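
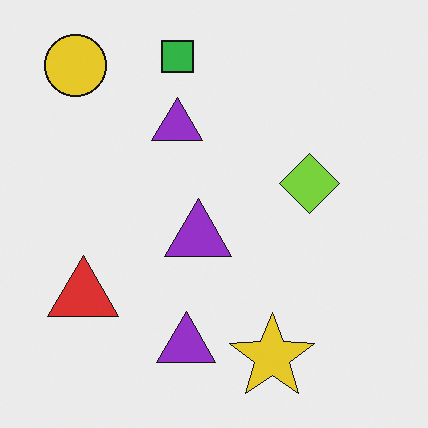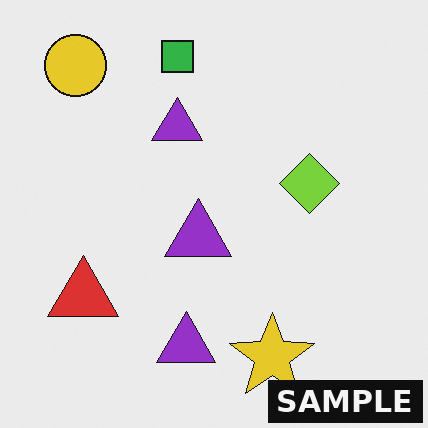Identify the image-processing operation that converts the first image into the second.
The transformation is: watermarked with the text "SAMPLE" in the lower-right corner.

A dark label reading "SAMPLE" appears in the lower-right corner.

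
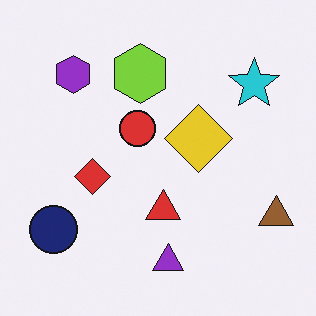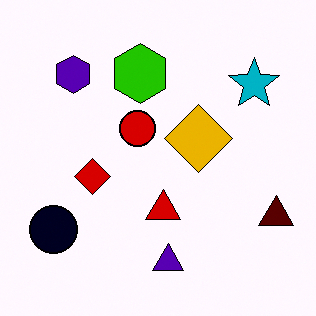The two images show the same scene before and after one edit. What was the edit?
The image was boosted in contrast.

Tones are pushed away from mid-grey across the whole image — a global contrast change.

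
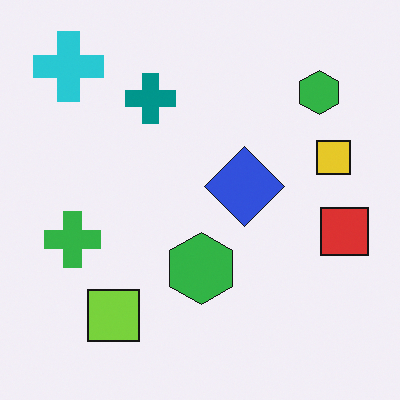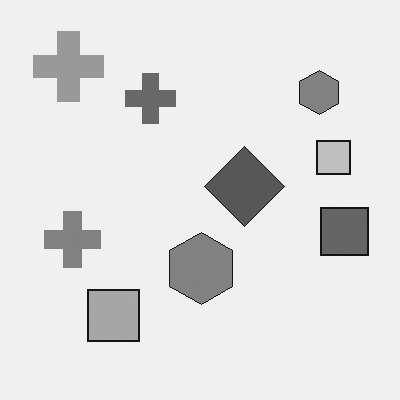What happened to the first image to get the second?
This is the original image converted to grayscale.

All color is removed — every shape is now a shade of grey.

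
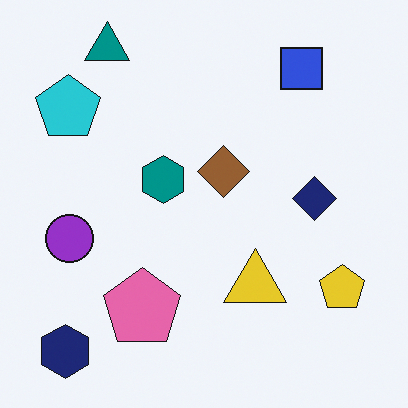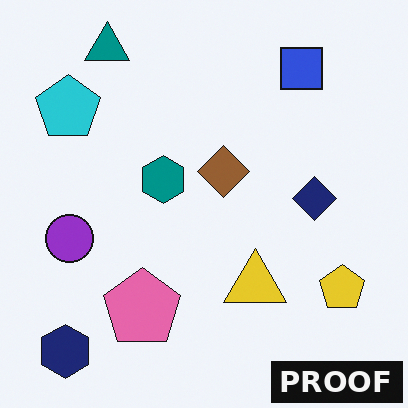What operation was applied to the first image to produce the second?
The second image is the first watermarked with the text "PROOF" in the lower-right corner.

A dark label reading "PROOF" appears in the lower-right corner.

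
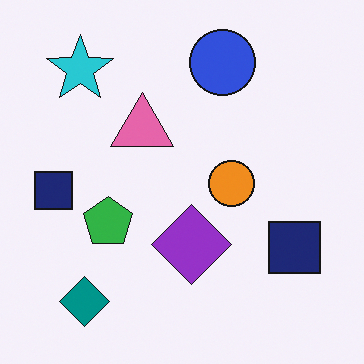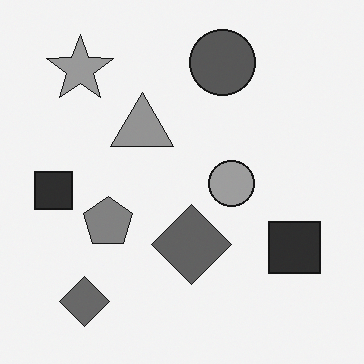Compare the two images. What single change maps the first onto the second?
The second image is the first converted to grayscale.

All color is removed — every shape is now a shade of grey.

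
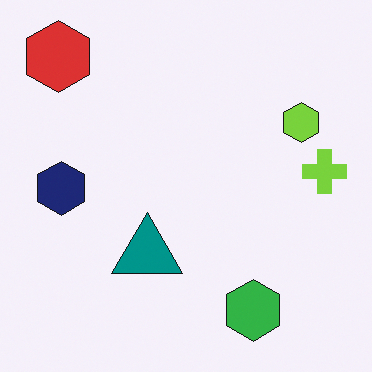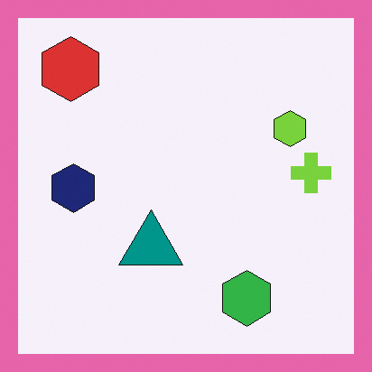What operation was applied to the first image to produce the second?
The second image is the first framed with a pink border.

A solid pink frame runs around the edge of the second image, with the content slightly shrunk inside it.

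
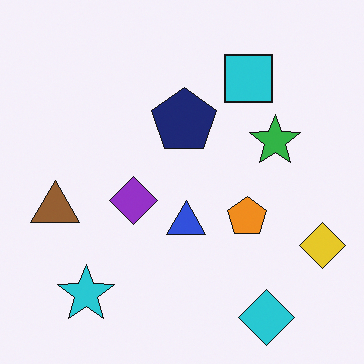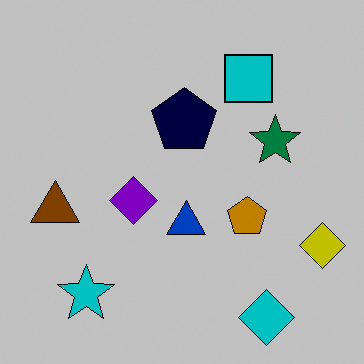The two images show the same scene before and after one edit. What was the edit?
This is the original image heavily posterized to just a handful of flat colors.

Each flat color has snapped to a coarser quantized level — most visibly, the near-white background has dropped to a flat grey.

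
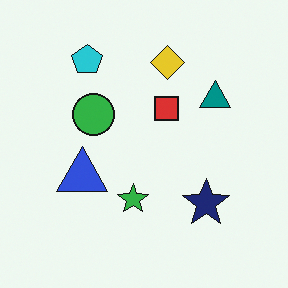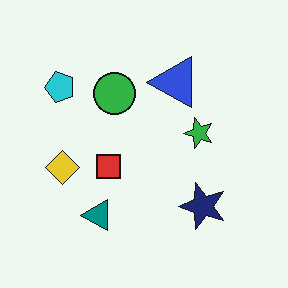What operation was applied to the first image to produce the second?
Transposed (reflected across the top-left ↔ bottom-right diagonal).

Shapes have swapped their row and column positions — what was in the top-right is now in the bottom-left — a diagonal reflection.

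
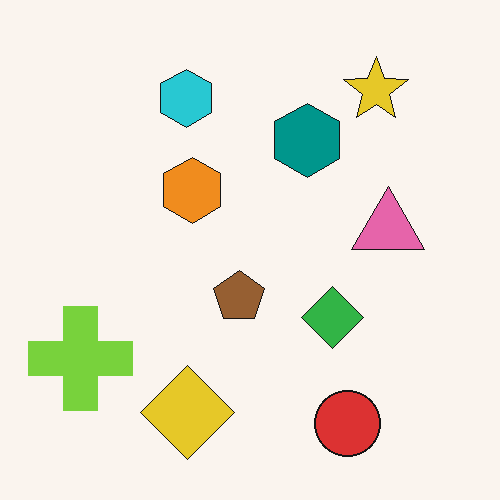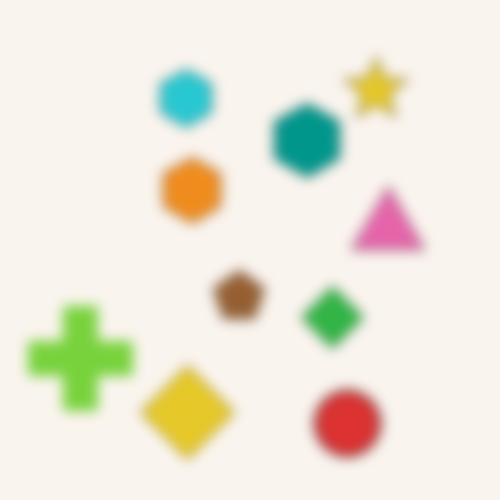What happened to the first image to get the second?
The transformation is: heavily blurred.

Shape edges and outlines are uniformly softened across the whole image.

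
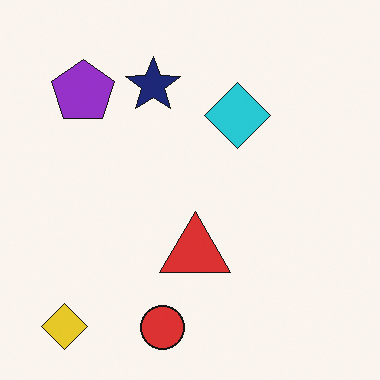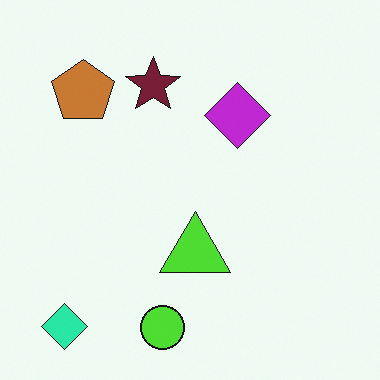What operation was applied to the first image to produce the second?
The second image is the first hue-shifted through roughly a third of the color wheel.

Every shape's color has rotated by the same amount around the hue wheel — a uniform hue shift.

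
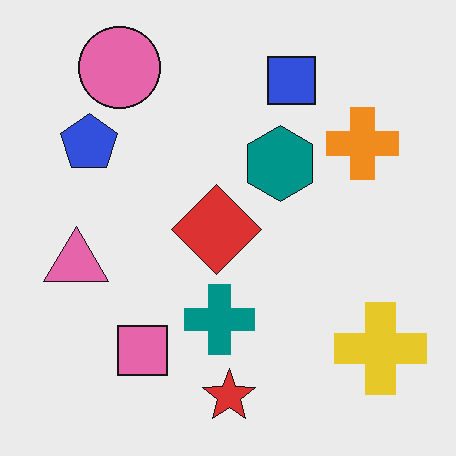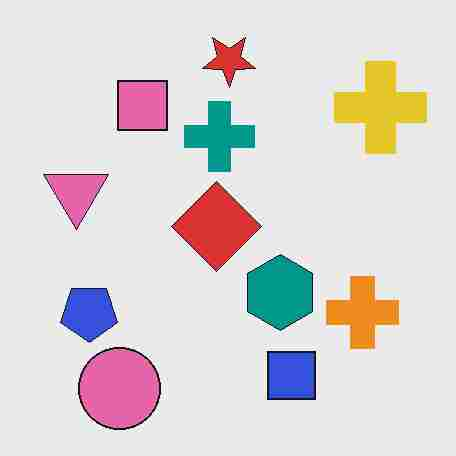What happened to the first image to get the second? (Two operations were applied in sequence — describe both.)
The image was flipped vertically (top ↔ bottom), then heavily JPEG-compressed with obvious blocking artifacts.

The red star is in the bottom of the first image and the top of the second — shapes on opposite sides of the horizontal midline have swapped in a mirror flip. Blocky 8×8 compression artifacts appear around shape edges and the flat background shows ringing — characteristic JPEG degradation.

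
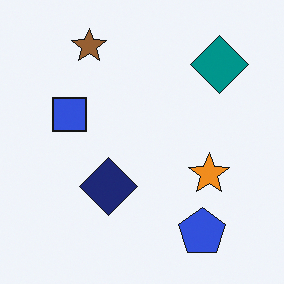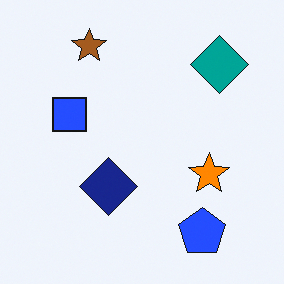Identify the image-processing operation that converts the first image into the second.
It was slightly oversaturated.

All colors are more vivid — a global saturation change.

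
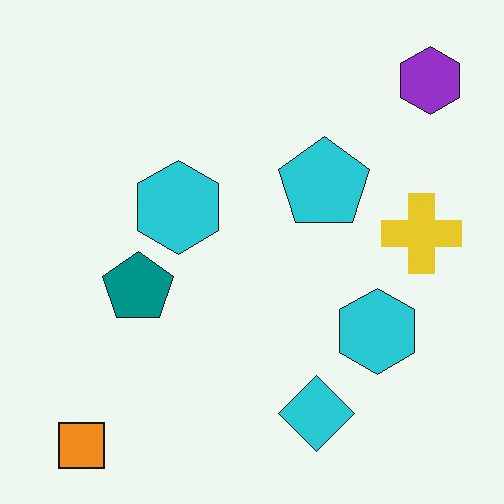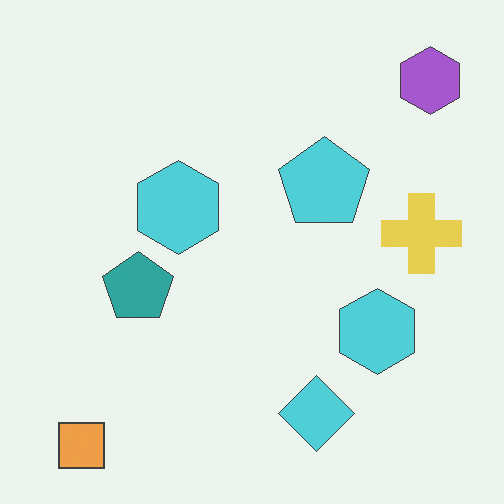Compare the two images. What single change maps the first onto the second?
This is the original image given slightly reduced contrast.

Tones are pushed toward mid-grey across the whole image — a global contrast change.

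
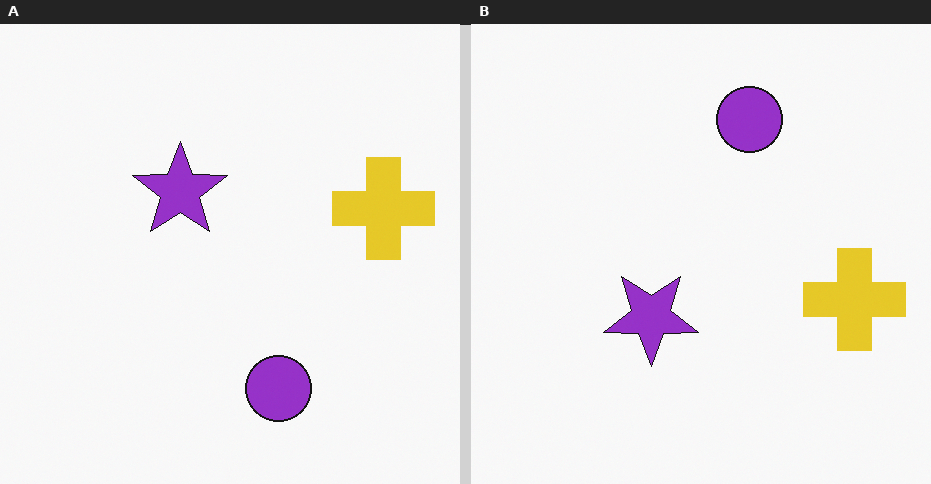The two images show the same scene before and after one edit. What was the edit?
Flipped vertically (top ↔ bottom).

The purple circle is in the bottom of the left (A) image and the top of the right (B) — shapes on opposite sides of the horizontal midline have swapped in a mirror flip.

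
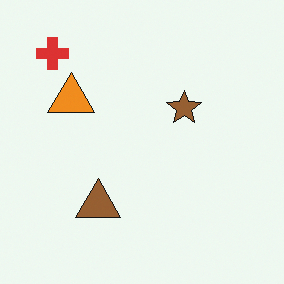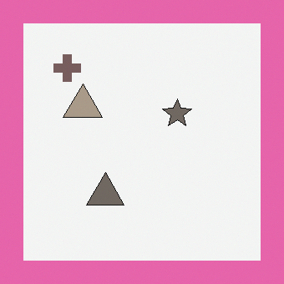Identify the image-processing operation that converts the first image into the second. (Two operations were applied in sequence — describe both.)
This is the original image made much more muted (saturation change), then framed with a pink border.

All colors are more muted and greyish — a global saturation change. A solid pink frame runs around the edge of the second image, with the content slightly shrunk inside it.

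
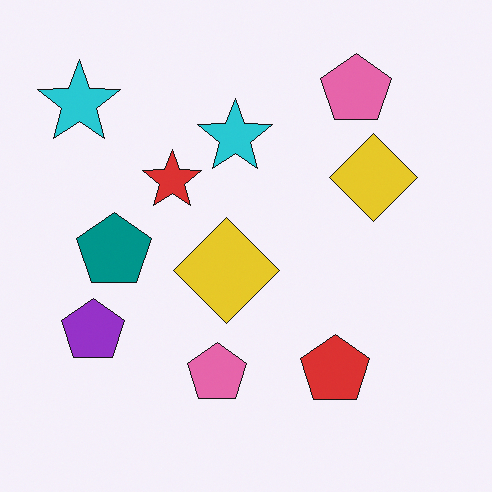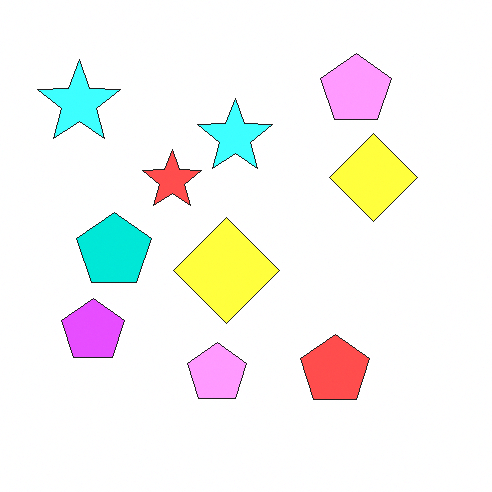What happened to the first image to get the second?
The transformation is: substantially brightened.

Every pixel — background and shapes alike — is uniformly brightened.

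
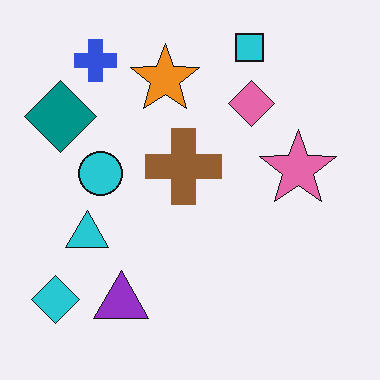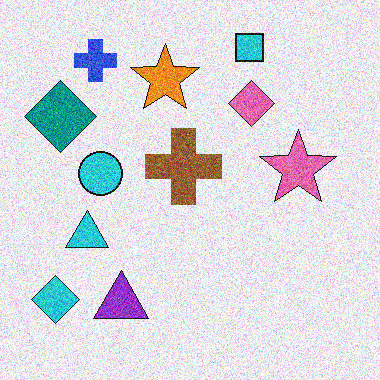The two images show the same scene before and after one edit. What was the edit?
The image was degraded with heavy additive noise.

Random speckle covers the whole image, including the flat background.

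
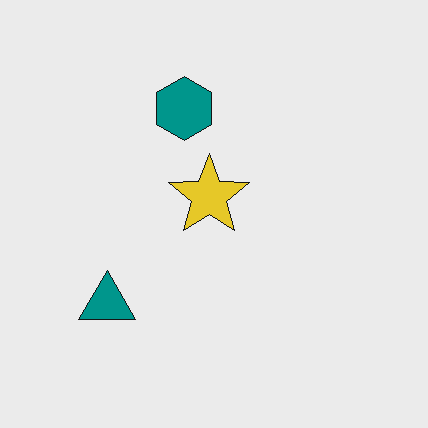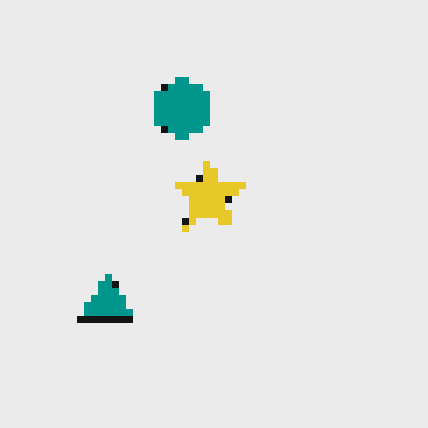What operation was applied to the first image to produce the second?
The transformation is: moderately pixelated.

Shapes are reduced to large square blocks; fine edges and outlines are lost — a downscale-then-upscale (mosaic) effect.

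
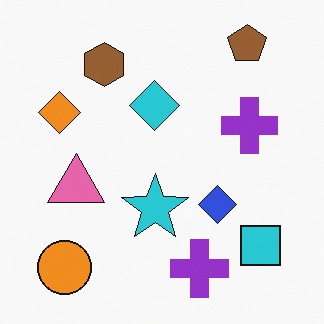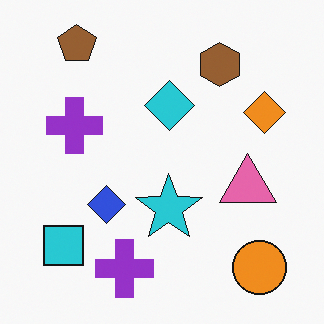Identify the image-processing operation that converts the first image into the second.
The transformation is: flipped horizontally (left ↔ right).

The orange diamond is in the left of the first image and the right of the second — shapes on opposite sides of the vertical midline have swapped in a mirror flip.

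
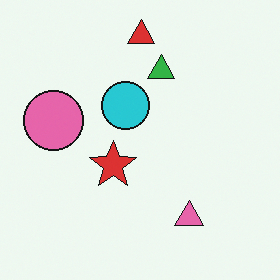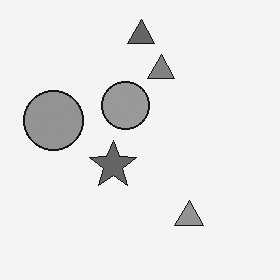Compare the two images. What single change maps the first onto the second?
The second image is the first converted to grayscale.

All color is removed — every shape is now a shade of grey.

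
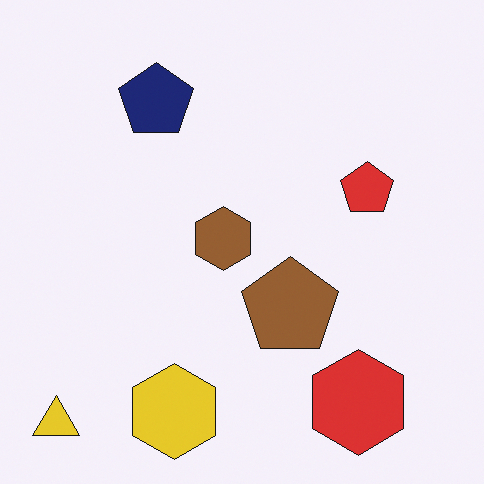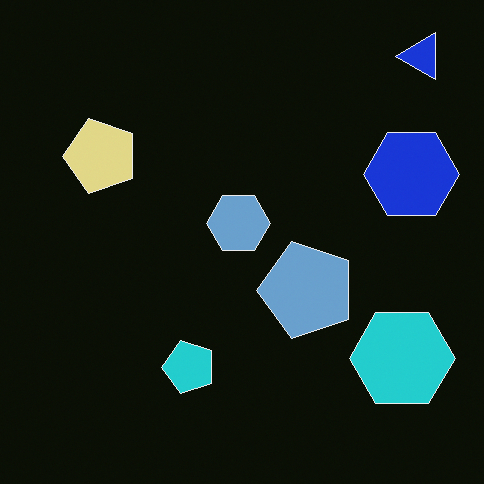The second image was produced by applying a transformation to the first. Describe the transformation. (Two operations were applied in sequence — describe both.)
The transformation is: transposed (reflected across the top-left ↔ bottom-right diagonal), then color-inverted (negative).

Shapes have swapped their row and column positions — what was in the top-right is now in the bottom-left — a diagonal reflection. The light background has become dark and every shape's color is its complement — a photographic negative.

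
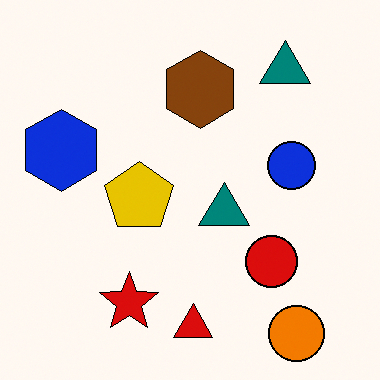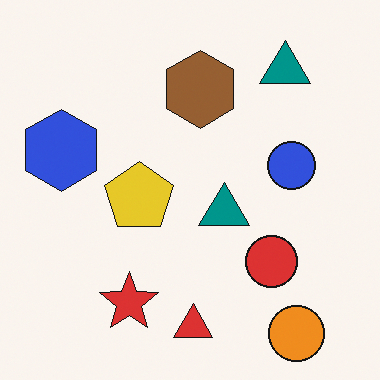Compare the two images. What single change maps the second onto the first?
The transformation is: given slightly increased contrast.

Tones are pushed away from mid-grey across the whole image — a global contrast change.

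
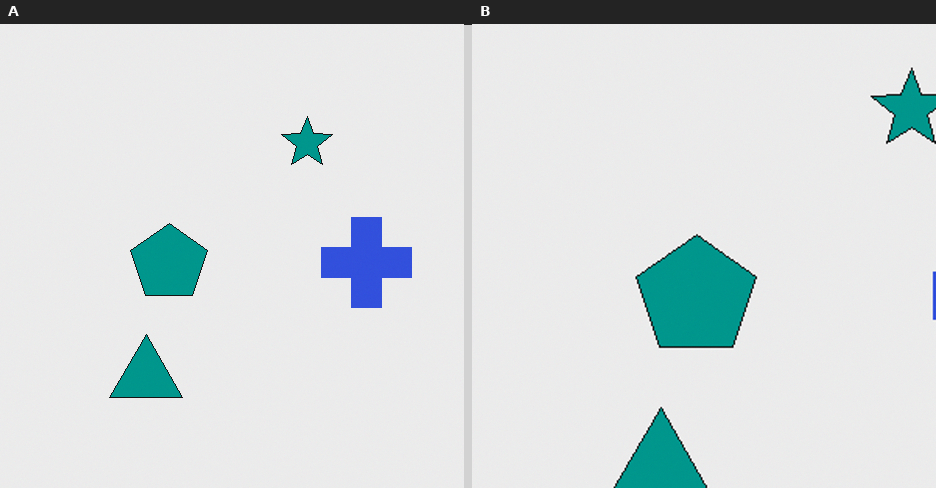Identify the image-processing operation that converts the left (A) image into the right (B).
It was cropped to a modestly smaller region and rescaled.

The visible shapes are larger and the field of view is narrower; shapes near the original edges may be partly or wholly outside the frame — a crop-and-rescale.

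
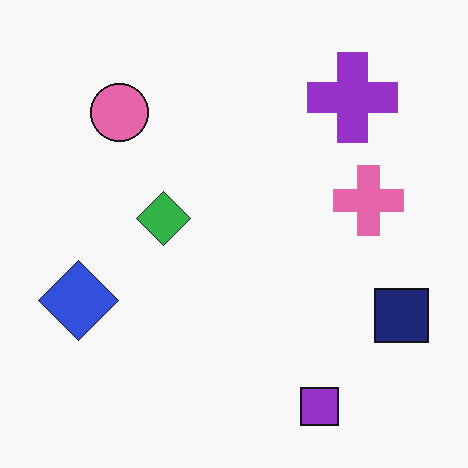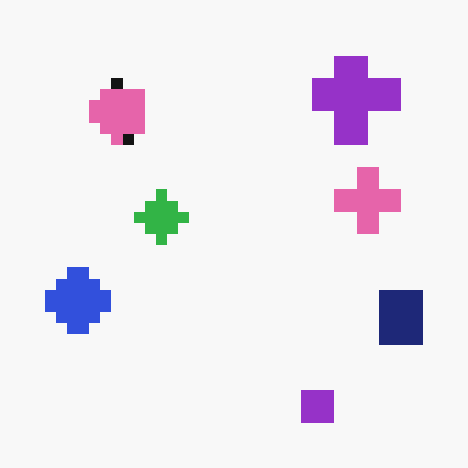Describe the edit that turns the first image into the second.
The second image is the first coarsely pixelated.

Shapes are reduced to large square blocks; fine edges and outlines are lost — a downscale-then-upscale (mosaic) effect.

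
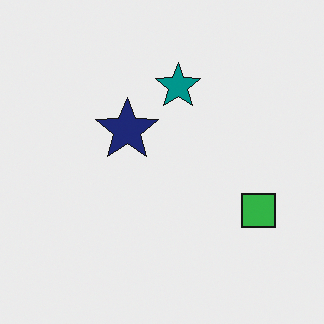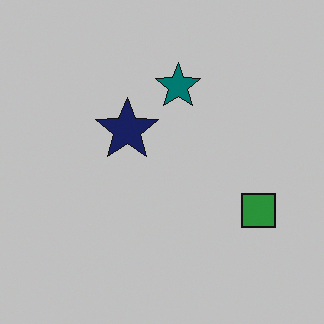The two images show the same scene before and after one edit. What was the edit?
Slightly darkened.

Every pixel — background and shapes alike — is uniformly darkened.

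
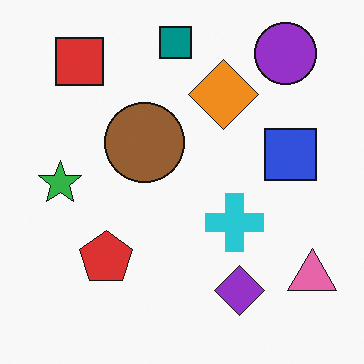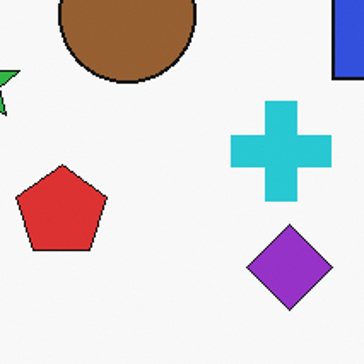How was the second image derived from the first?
The transformation is: cropped to a noticeably smaller region and rescaled.

The visible shapes are larger and the field of view is narrower; shapes near the original edges may be partly or wholly outside the frame — a crop-and-rescale.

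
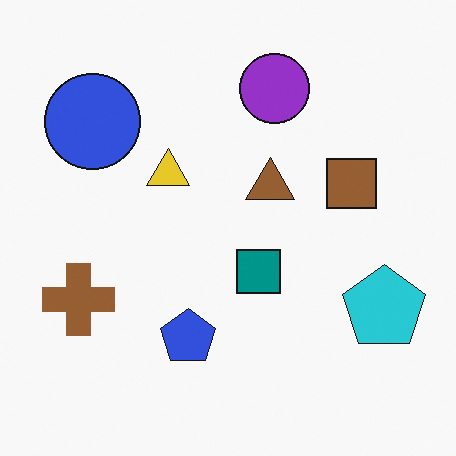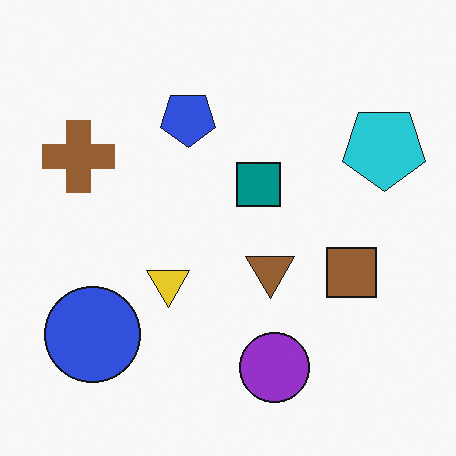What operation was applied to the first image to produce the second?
The transformation is: flipped vertically (top ↔ bottom).

The purple circle is in the top of the first image and the bottom of the second — shapes on opposite sides of the horizontal midline have swapped in a mirror flip.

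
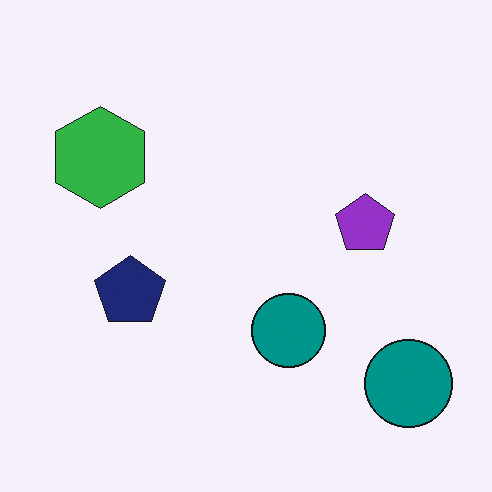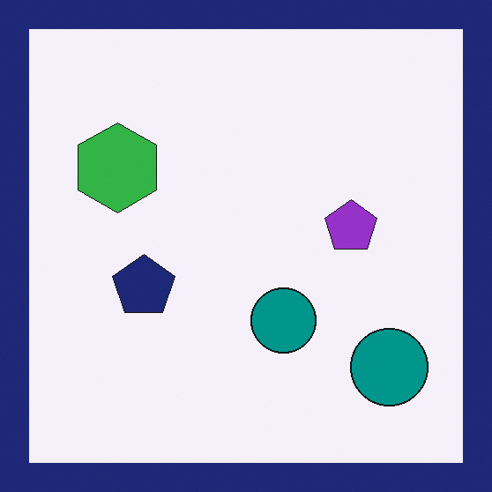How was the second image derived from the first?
Framed with a navy border.

A solid navy frame runs around the edge of the second image, with the content slightly shrunk inside it.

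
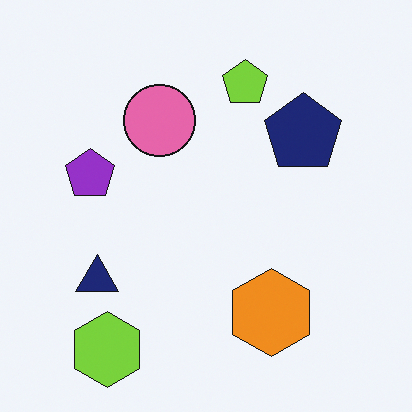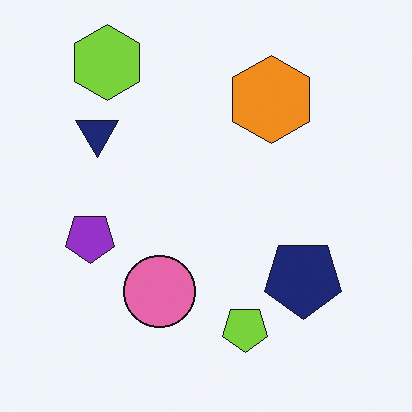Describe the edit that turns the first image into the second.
This is the original image flipped vertically (top ↔ bottom).

The lime hexagon is in the bottom-left of the first image and the top-left of the second — shapes on opposite sides of the horizontal midline have swapped in a mirror flip.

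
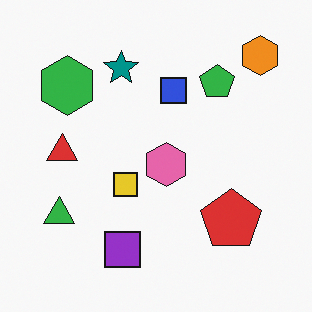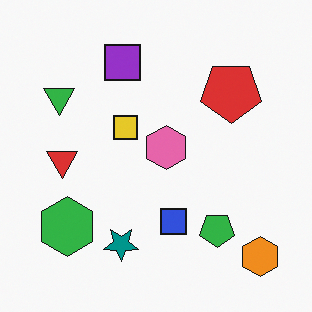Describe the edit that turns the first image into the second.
Flipped vertically (top ↔ bottom).

The orange hexagon is in the top-right of the first image and the bottom-right of the second — shapes on opposite sides of the horizontal midline have swapped in a mirror flip.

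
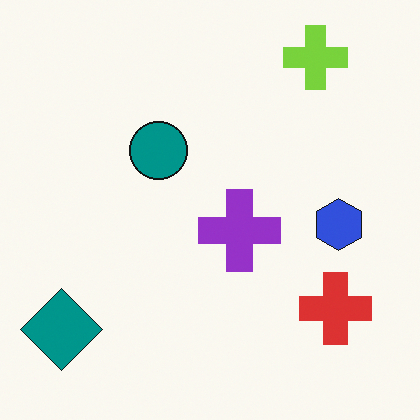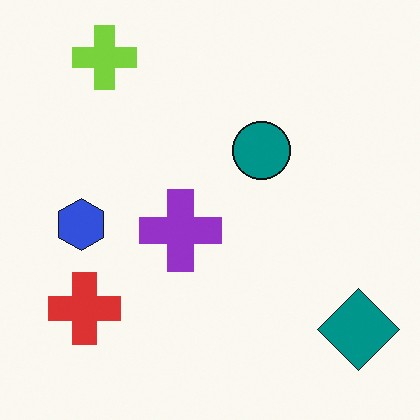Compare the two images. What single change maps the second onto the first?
It was flipped horizontally (left ↔ right).

The teal diamond is in the bottom-right of the second image and the bottom-left of the first — shapes on opposite sides of the vertical midline have swapped in a mirror flip.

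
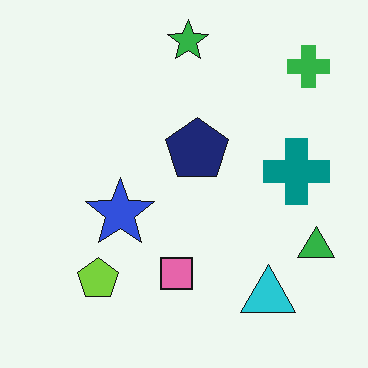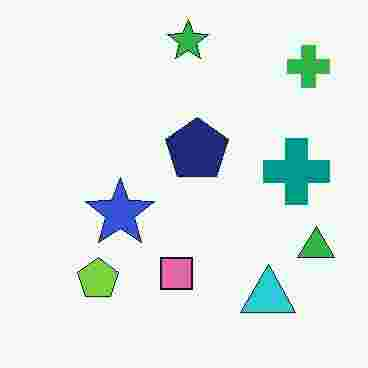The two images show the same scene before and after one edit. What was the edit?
It was degraded with heavy JPEG compression.

Blocky 8×8 compression artifacts appear around shape edges and the flat background shows ringing — characteristic JPEG degradation.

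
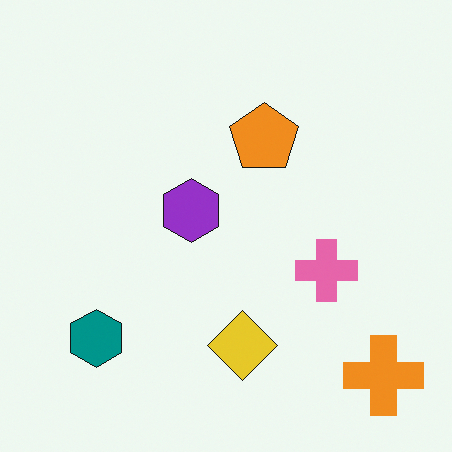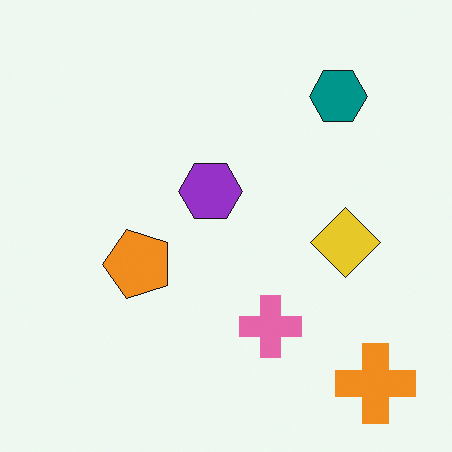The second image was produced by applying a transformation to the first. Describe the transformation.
This is the original image transposed (reflected across the top-left ↔ bottom-right diagonal).

Shapes have swapped their row and column positions — what was in the top-right is now in the bottom-left — a diagonal reflection.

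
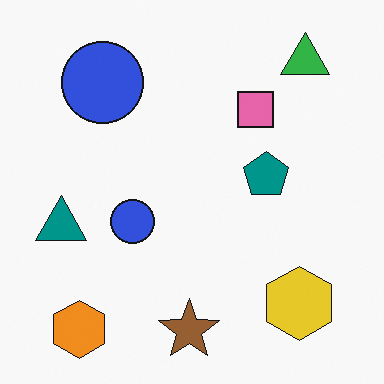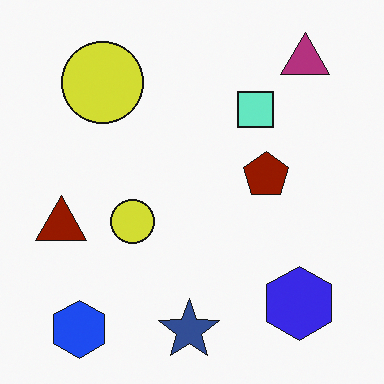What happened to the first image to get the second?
This is the original image hue-shifted through roughly half the color wheel.

Every shape's color has rotated by the same amount around the hue wheel — a uniform hue shift.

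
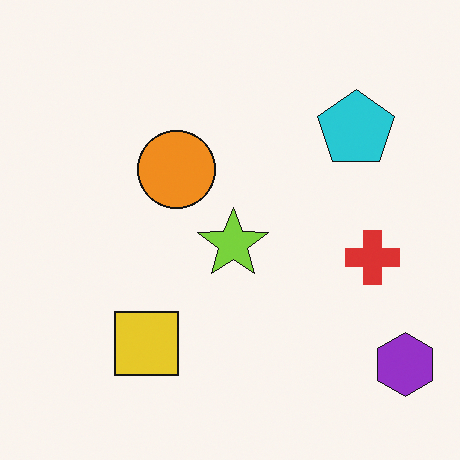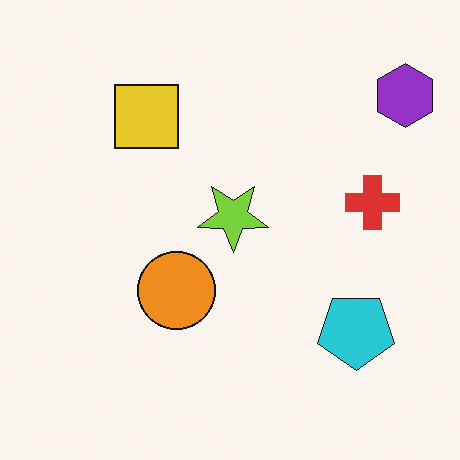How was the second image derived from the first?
Flipped vertically (top ↔ bottom).

The purple hexagon is in the bottom-right of the first image and the top-right of the second — shapes on opposite sides of the horizontal midline have swapped in a mirror flip.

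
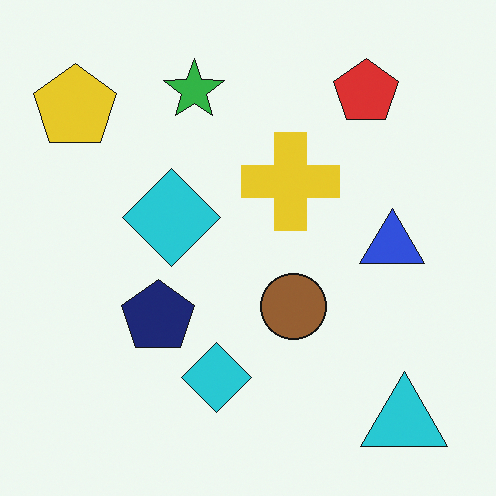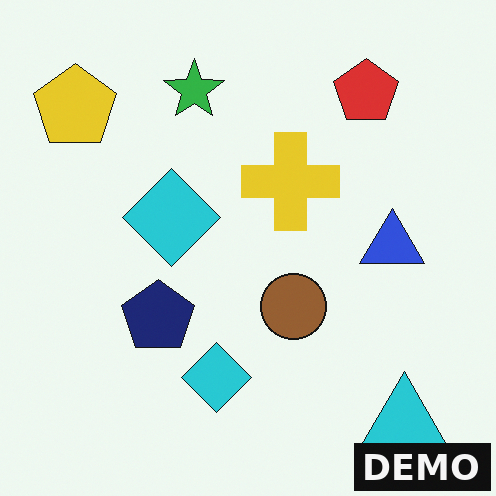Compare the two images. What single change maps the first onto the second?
Watermarked with the text "DEMO" in the lower-right corner.

A dark label reading "DEMO" appears in the lower-right corner.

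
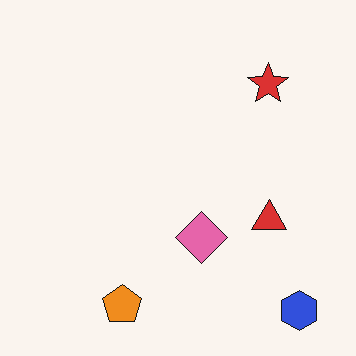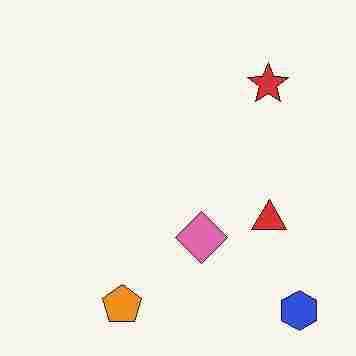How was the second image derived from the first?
The transformation is: heavily JPEG-compressed with obvious blocking artifacts.

Blocky 8×8 compression artifacts appear around shape edges and the flat background shows ringing — characteristic JPEG degradation.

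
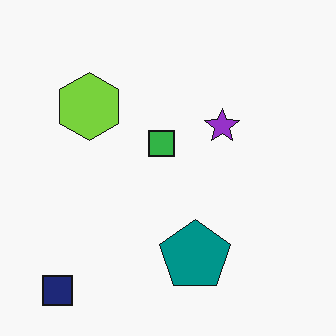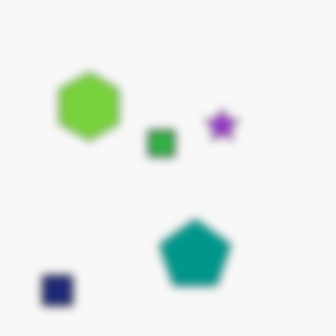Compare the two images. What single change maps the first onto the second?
It was moderately blurred.

Shape edges and outlines are uniformly softened across the whole image.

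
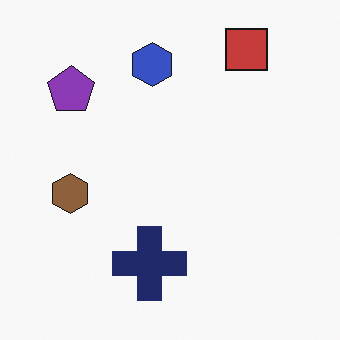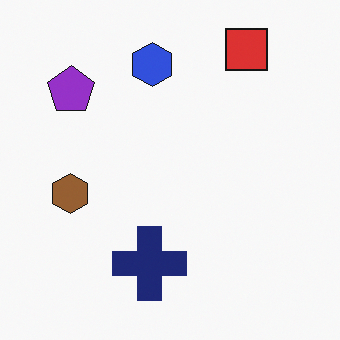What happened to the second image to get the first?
This is the original image slightly desaturated.

All colors are more muted and greyish — a global saturation change.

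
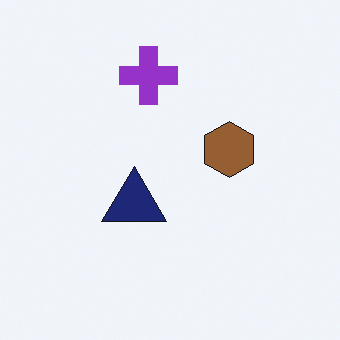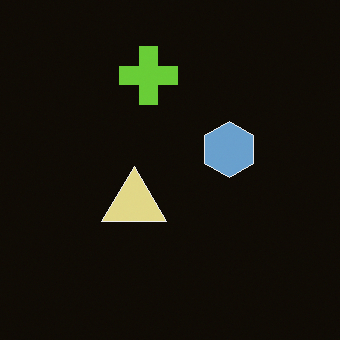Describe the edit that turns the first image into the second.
The image was color-inverted (negative).

The light background has become dark and every shape's color is its complement — a photographic negative.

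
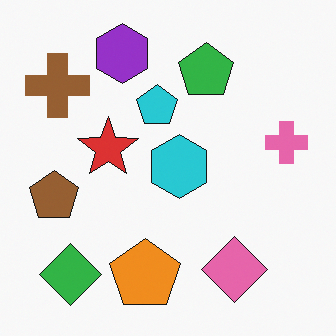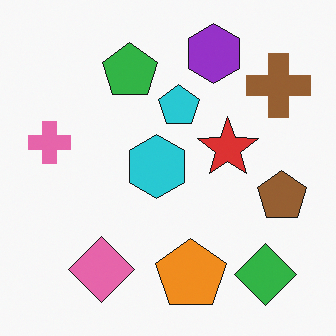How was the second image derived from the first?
The second image is the first flipped horizontally (left ↔ right).

The pink cross is in the right of the first image and the left of the second — shapes on opposite sides of the vertical midline have swapped in a mirror flip.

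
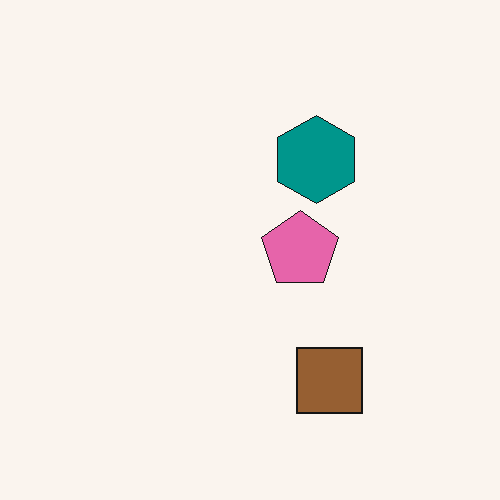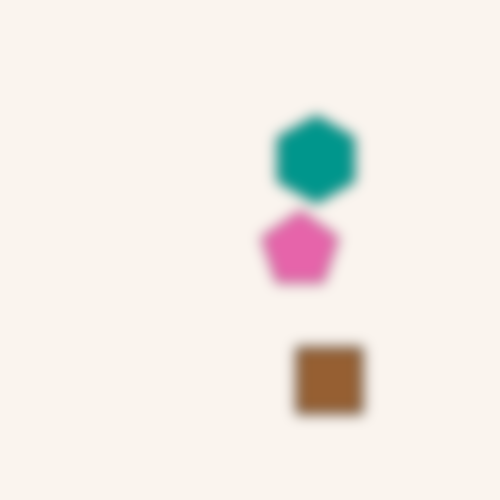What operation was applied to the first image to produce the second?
The transformation is: heavily blurred.

Shape edges and outlines are uniformly softened across the whole image.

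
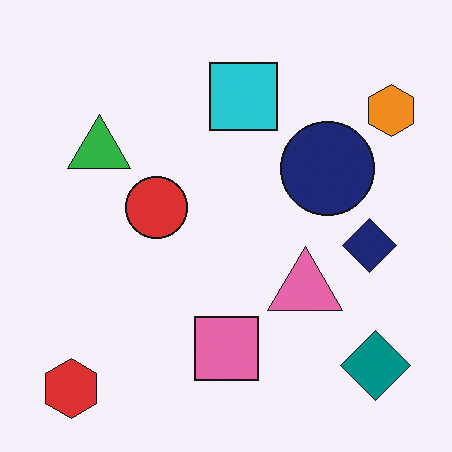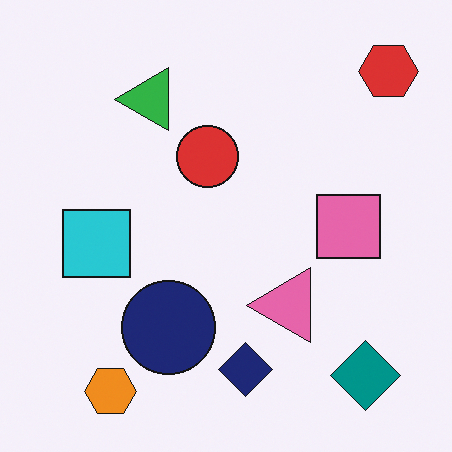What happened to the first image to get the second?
It was transposed (reflected across the top-left ↔ bottom-right diagonal).

Shapes have swapped their row and column positions — what was in the top-right is now in the bottom-left — a diagonal reflection.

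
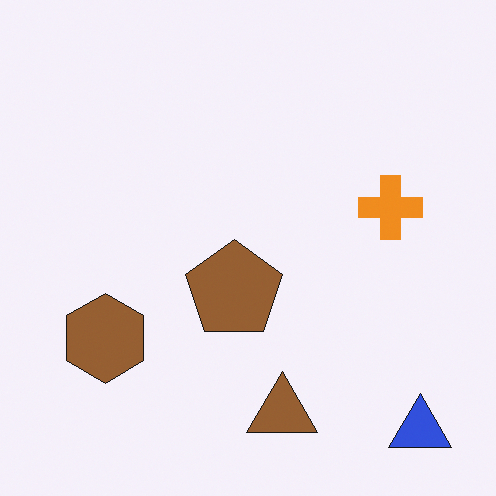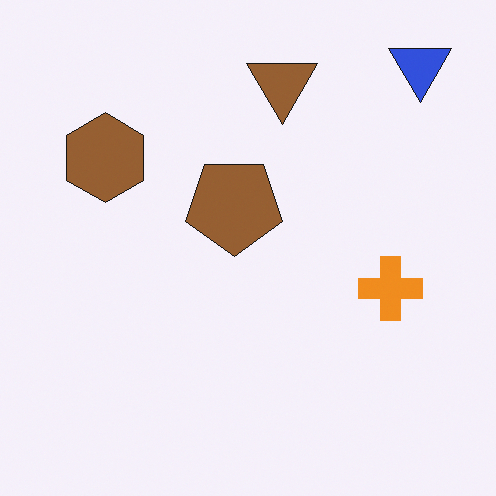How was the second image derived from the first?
The second image is the first flipped vertically (top ↔ bottom).

The blue triangle is in the bottom-right of the first image and the top-right of the second — shapes on opposite sides of the horizontal midline have swapped in a mirror flip.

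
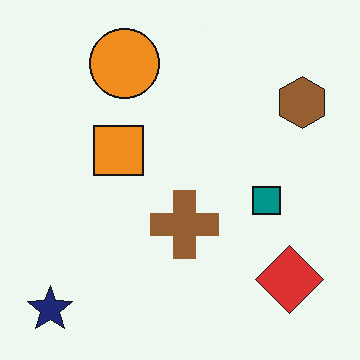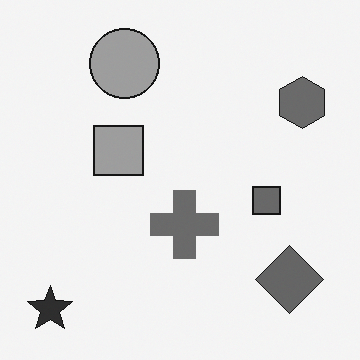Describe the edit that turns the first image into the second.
This is the original image converted to grayscale.

All color is removed — every shape is now a shade of grey.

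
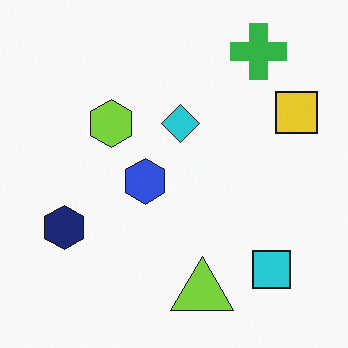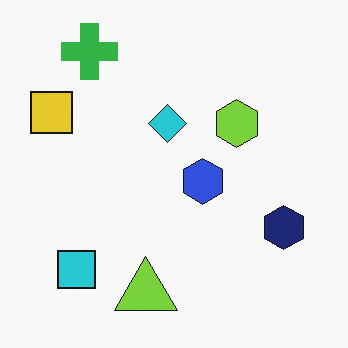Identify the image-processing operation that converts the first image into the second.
The image was flipped horizontally (left ↔ right).

The yellow square is in the top-right of the first image and the top-left of the second — shapes on opposite sides of the vertical midline have swapped in a mirror flip.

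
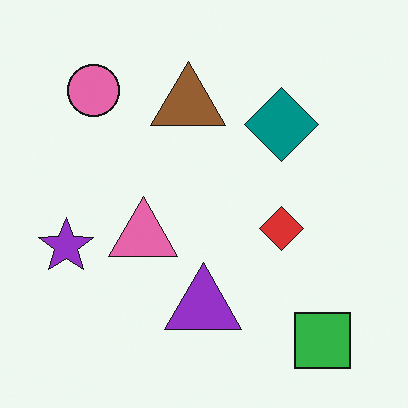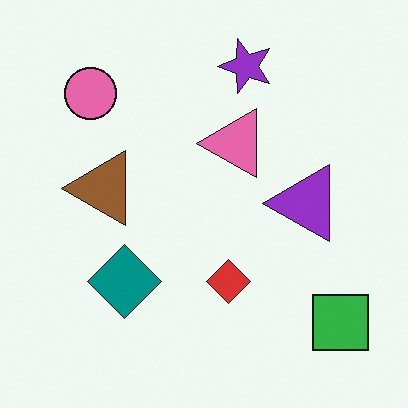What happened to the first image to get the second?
The second image is the first transposed (reflected across the top-left ↔ bottom-right diagonal).

Shapes have swapped their row and column positions — what was in the top-right is now in the bottom-left — a diagonal reflection.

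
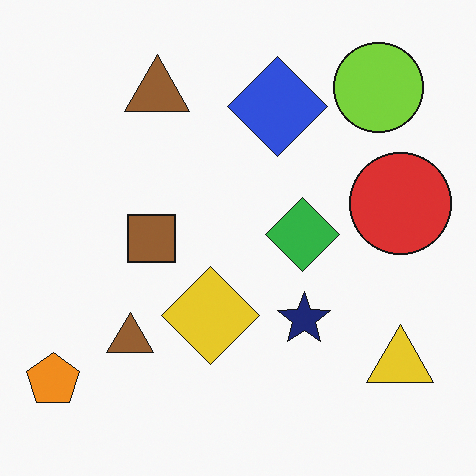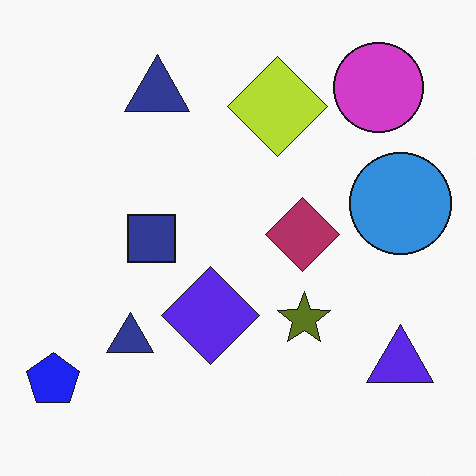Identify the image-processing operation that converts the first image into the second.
Hue-shifted through roughly half the color wheel.

Every shape's color has rotated by the same amount around the hue wheel — a uniform hue shift.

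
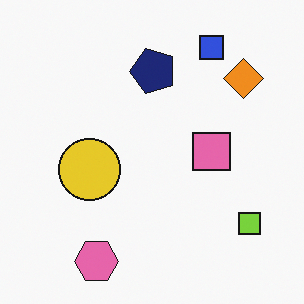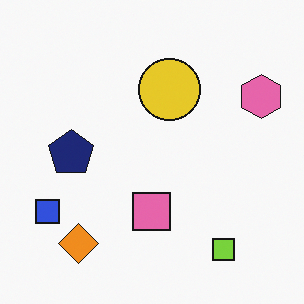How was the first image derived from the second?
The first image is the second transposed (reflected across the top-left ↔ bottom-right diagonal).

Shapes have swapped their row and column positions — what was in the top-right is now in the bottom-left — a diagonal reflection.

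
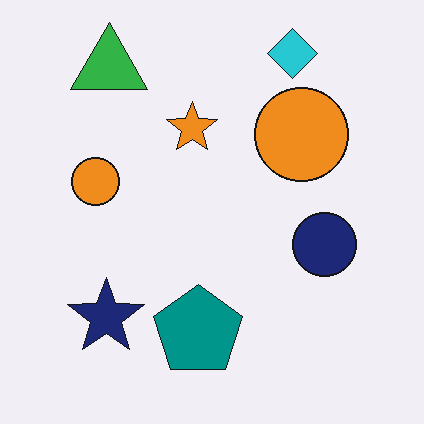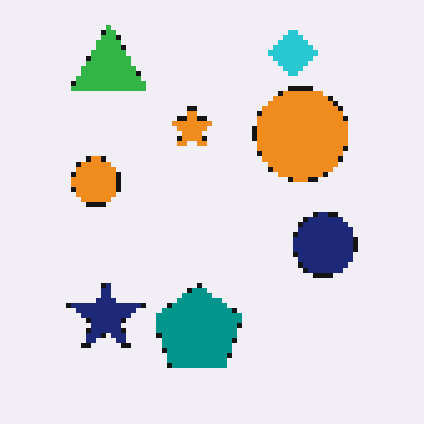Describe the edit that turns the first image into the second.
The transformation is: mildly pixelated.

Shapes are reduced to large square blocks; fine edges and outlines are lost — a downscale-then-upscale (mosaic) effect.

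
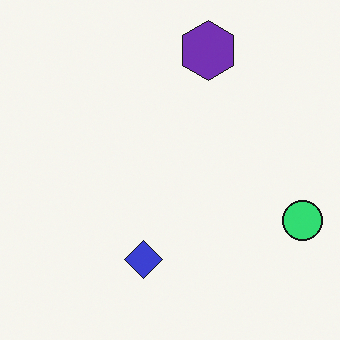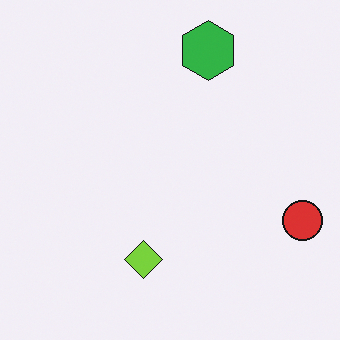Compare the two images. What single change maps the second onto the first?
The image was hue-shifted noticeably.

Every shape's color has rotated by the same amount around the hue wheel — a uniform hue shift.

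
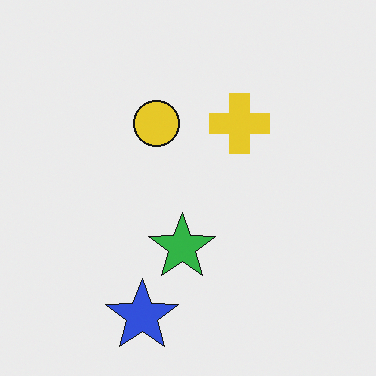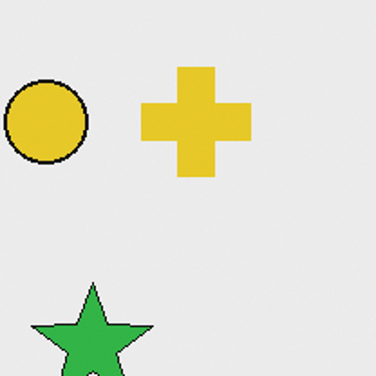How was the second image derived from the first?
The image was cropped to a noticeably smaller region and rescaled.

The visible shapes are larger and the field of view is narrower; shapes near the original edges may be partly or wholly outside the frame — a crop-and-rescale.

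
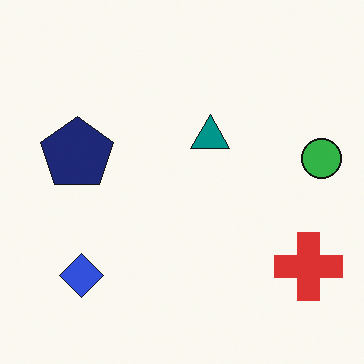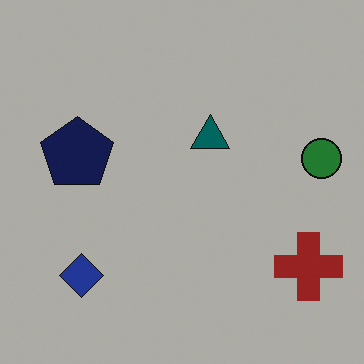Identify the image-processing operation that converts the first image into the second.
The image was noticeably darkened.

Every pixel — background and shapes alike — is uniformly darkened.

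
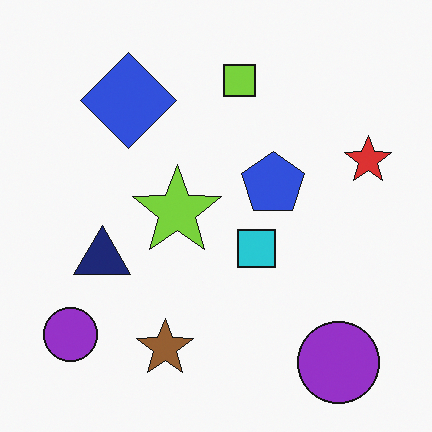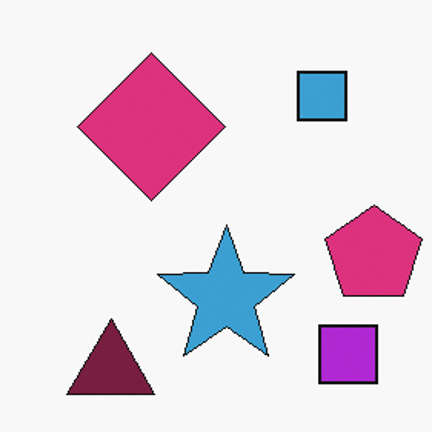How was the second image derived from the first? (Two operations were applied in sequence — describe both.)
This is the original image cropped to a modestly smaller region and rescaled, then hue-shifted through roughly a third of the color wheel.

The visible shapes are larger and the field of view is narrower; shapes near the original edges may be partly or wholly outside the frame — a crop-and-rescale. Every shape's color has rotated by the same amount around the hue wheel — a uniform hue shift.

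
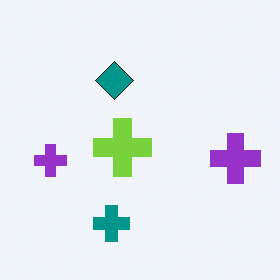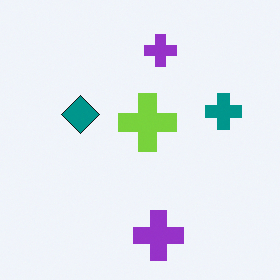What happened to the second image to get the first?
The first image is the second transposed (reflected across the top-left ↔ bottom-right diagonal).

Shapes have swapped their row and column positions — what was in the top-right is now in the bottom-left — a diagonal reflection.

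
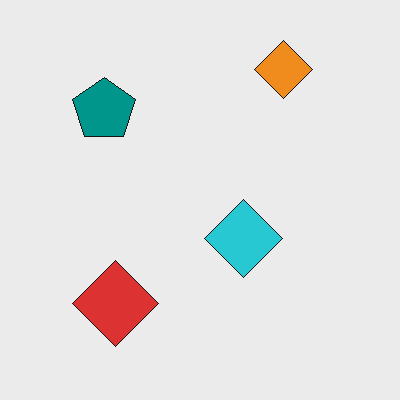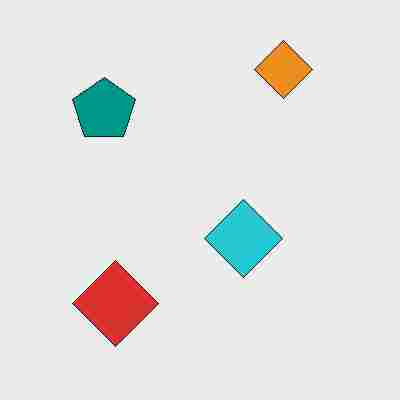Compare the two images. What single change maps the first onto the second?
It was degraded with heavy JPEG compression.

Blocky 8×8 compression artifacts appear around shape edges and the flat background shows ringing — characteristic JPEG degradation.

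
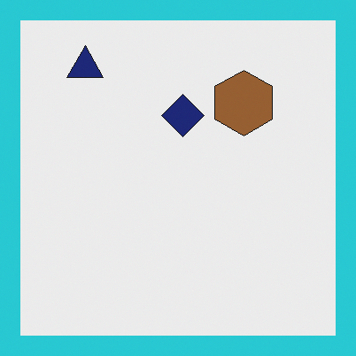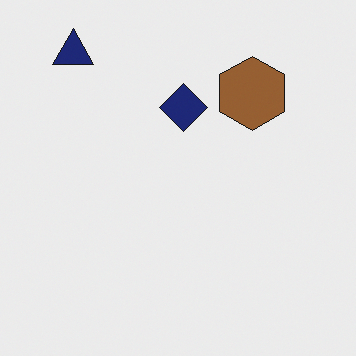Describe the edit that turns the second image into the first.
This is the original image framed with a cyan border.

A solid cyan frame runs around the edge of the first image, with the content slightly shrunk inside it.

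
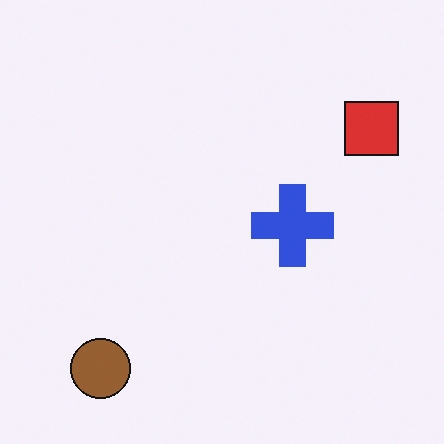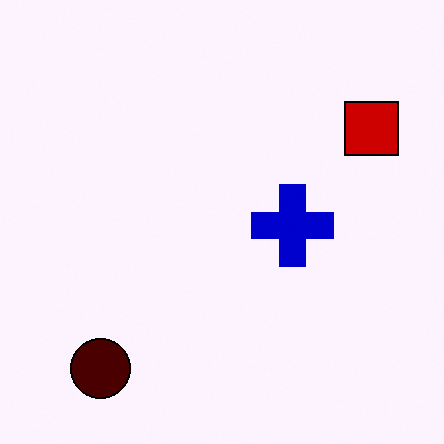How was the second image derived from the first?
It was given much higher contrast.

Tones are pushed away from mid-grey across the whole image — a global contrast change.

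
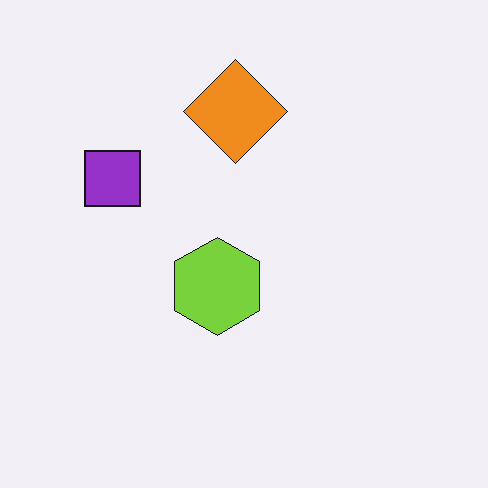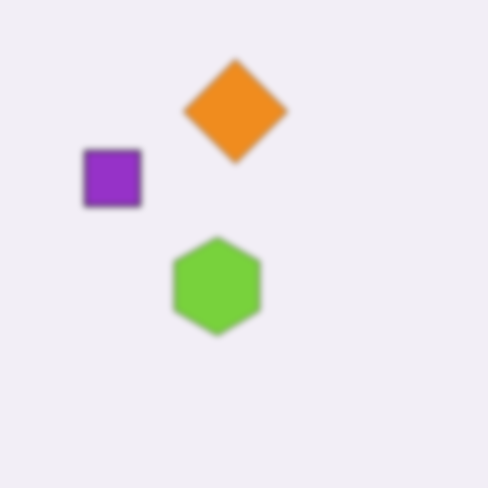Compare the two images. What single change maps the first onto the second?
This is the original image moderately blurred.

Shape edges and outlines are uniformly softened across the whole image.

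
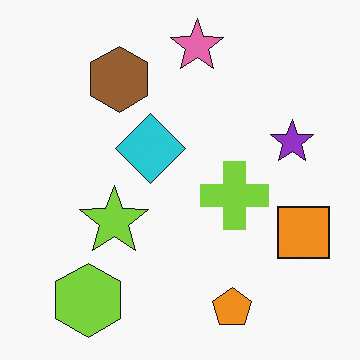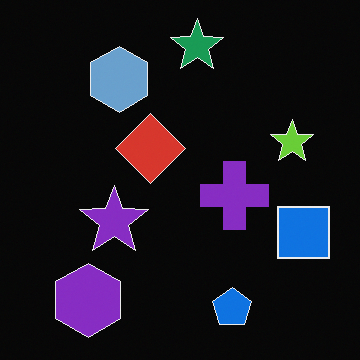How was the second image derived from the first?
The transformation is: color-inverted (negative).

The light background has become dark and every shape's color is its complement — a photographic negative.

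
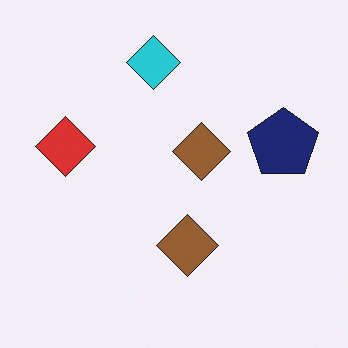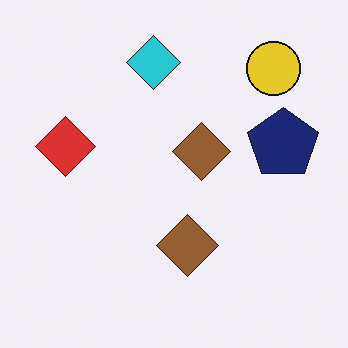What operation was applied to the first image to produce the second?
The transformation is: overlaid with an additional yellow circle.

A yellow circle appears in the second image that is absent from the first.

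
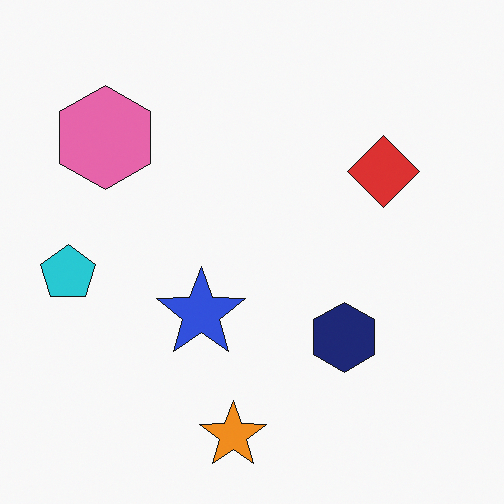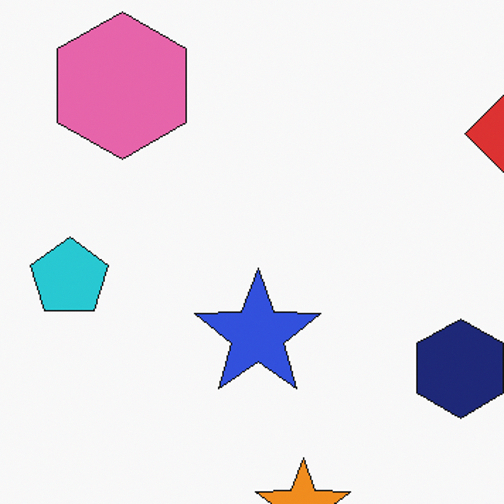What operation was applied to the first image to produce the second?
The image was cropped to a modestly smaller region and rescaled.

The visible shapes are larger and the field of view is narrower; shapes near the original edges may be partly or wholly outside the frame — a crop-and-rescale.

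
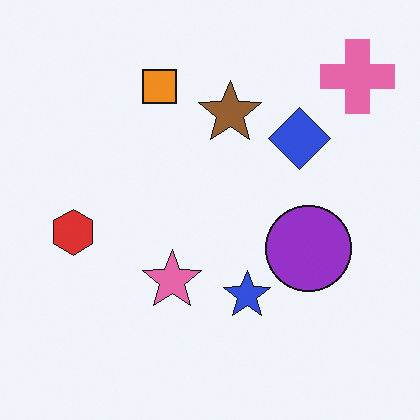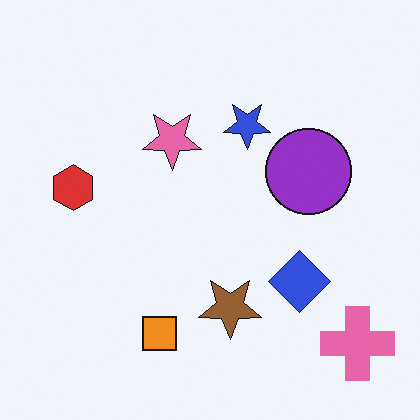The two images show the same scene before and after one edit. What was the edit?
It was flipped vertically (top ↔ bottom).

The pink cross is in the top-right of the first image and the bottom-right of the second — shapes on opposite sides of the horizontal midline have swapped in a mirror flip.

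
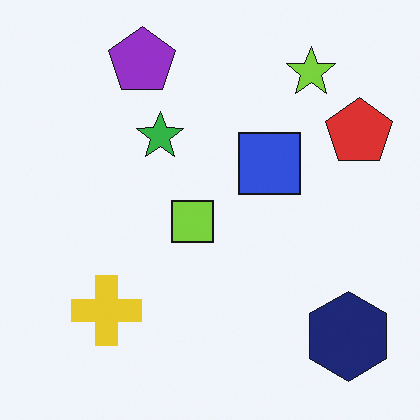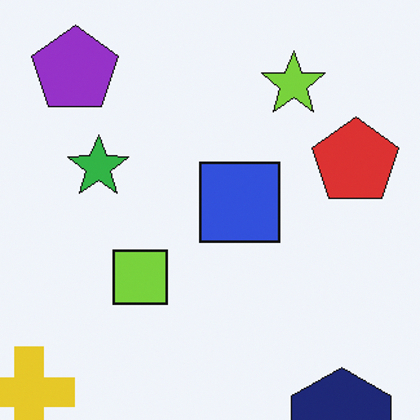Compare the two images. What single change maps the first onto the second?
The second image is the first cropped to a modestly smaller region and rescaled.

The visible shapes are larger and the field of view is narrower; shapes near the original edges may be partly or wholly outside the frame — a crop-and-rescale.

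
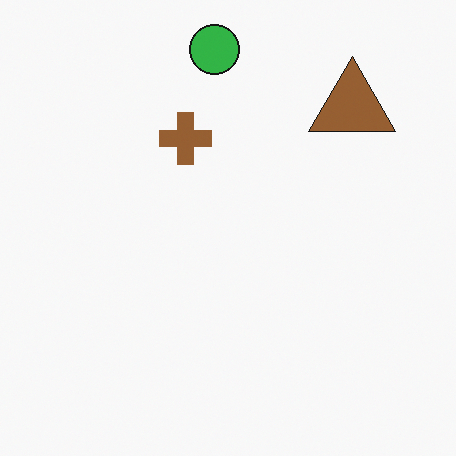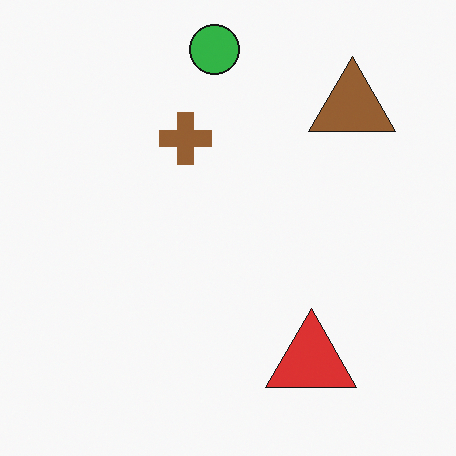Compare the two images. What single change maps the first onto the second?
The image was overlaid with an additional red triangle.

A red triangle appears in the second image that is absent from the first.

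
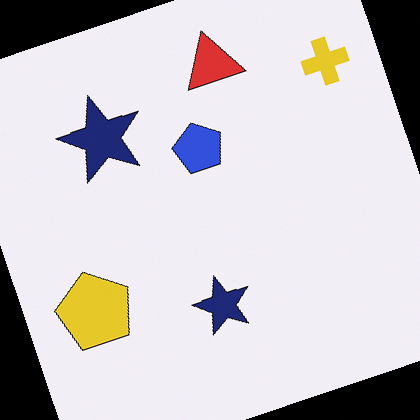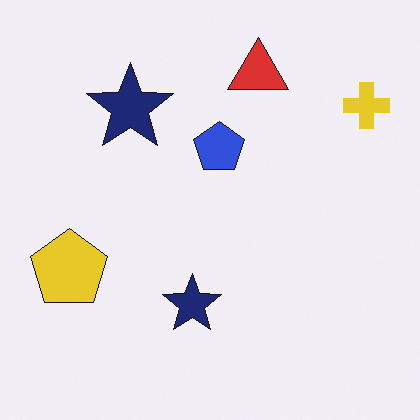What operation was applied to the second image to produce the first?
The image was rotated counter-clockwise by a moderate amount.

Every shape is tilted by the same angle and the image corners show triangular fill wedges — a whole-image rotation by a non-right angle.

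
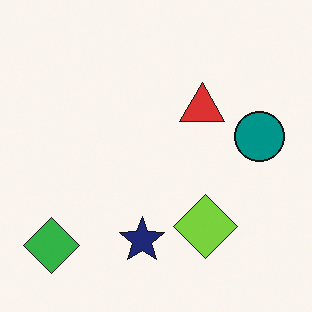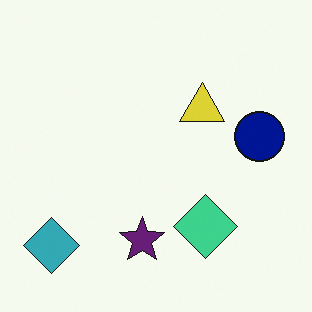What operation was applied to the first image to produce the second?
The transformation is: hue-shifted slightly.

Every shape's color has rotated by the same amount around the hue wheel — a uniform hue shift.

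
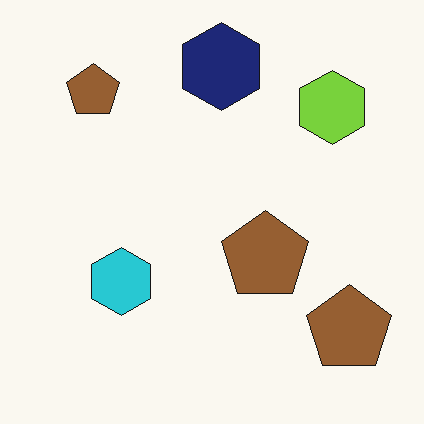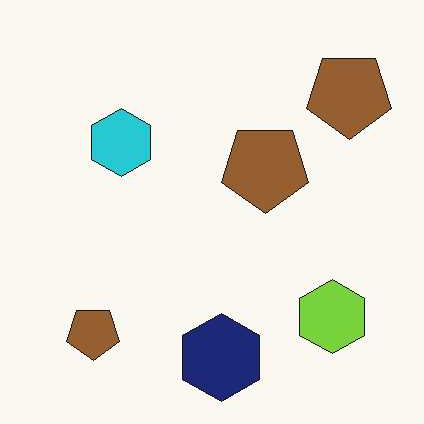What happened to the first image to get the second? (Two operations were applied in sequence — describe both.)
It was given moderate JPEG compression, then flipped vertically (top ↔ bottom).

Blocky 8×8 compression artifacts appear around shape edges and the flat background shows ringing — characteristic JPEG degradation. The navy hexagon is in the top of the first image and the bottom of the second — shapes on opposite sides of the horizontal midline have swapped in a mirror flip.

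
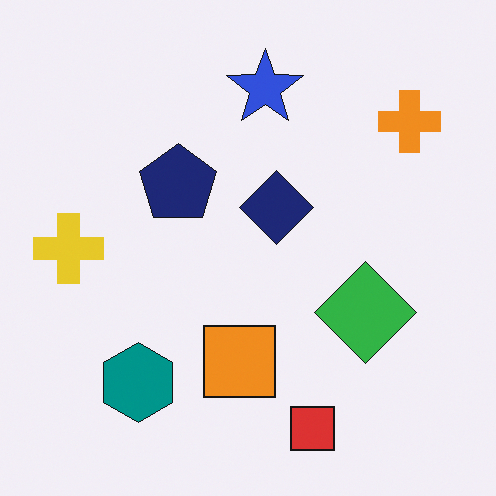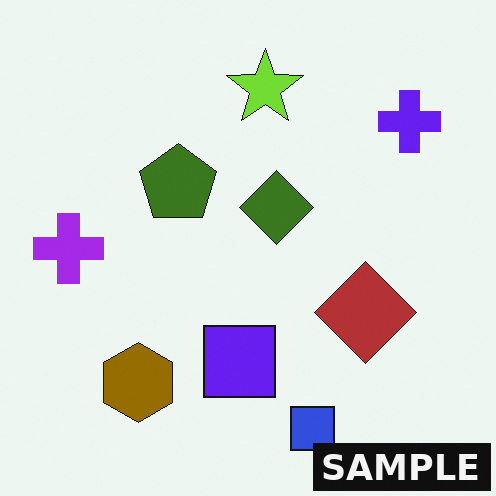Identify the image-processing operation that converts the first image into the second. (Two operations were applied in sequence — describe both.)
The second image is the first hue-shifted through roughly half the color wheel, then watermarked with the text "SAMPLE" in the lower-right corner.

Every shape's color has rotated by the same amount around the hue wheel — a uniform hue shift. A dark label reading "SAMPLE" appears in the lower-right corner.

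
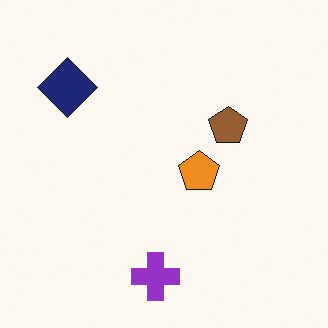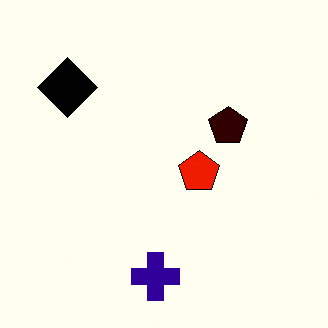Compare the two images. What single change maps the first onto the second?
It was given much higher contrast.

Tones are pushed away from mid-grey across the whole image — a global contrast change.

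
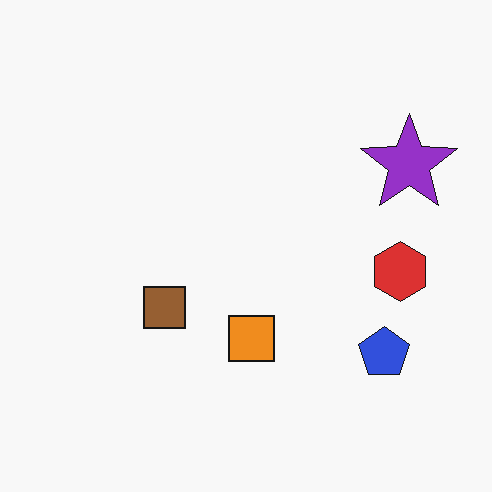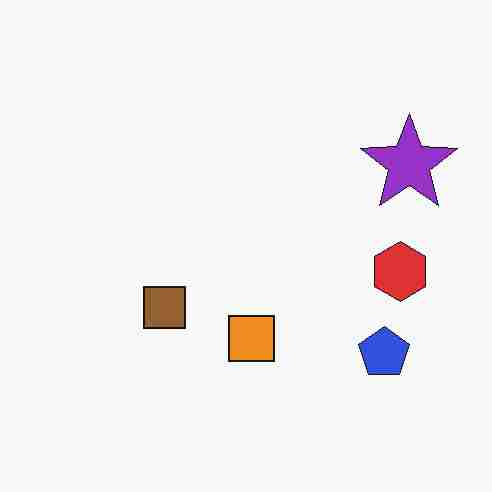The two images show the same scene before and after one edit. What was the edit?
The second image is the first heavily JPEG-compressed with obvious blocking artifacts.

Blocky 8×8 compression artifacts appear around shape edges and the flat background shows ringing — characteristic JPEG degradation.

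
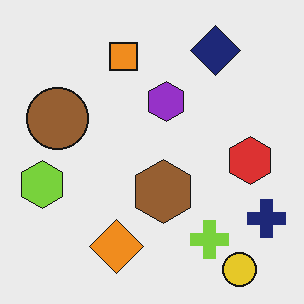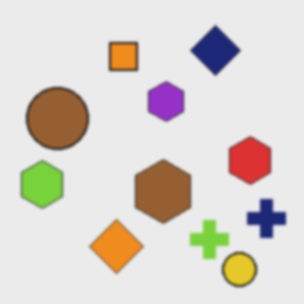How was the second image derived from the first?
It was given a subtle gaussian blur.

Shape edges and outlines are uniformly softened across the whole image.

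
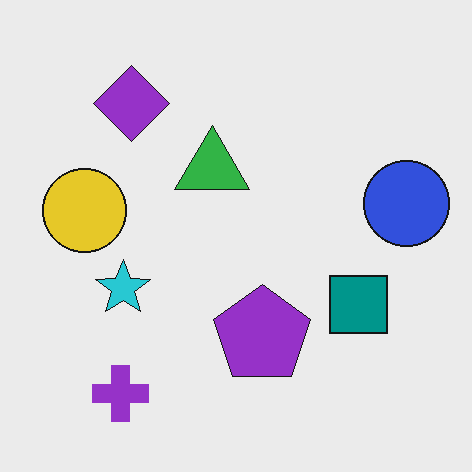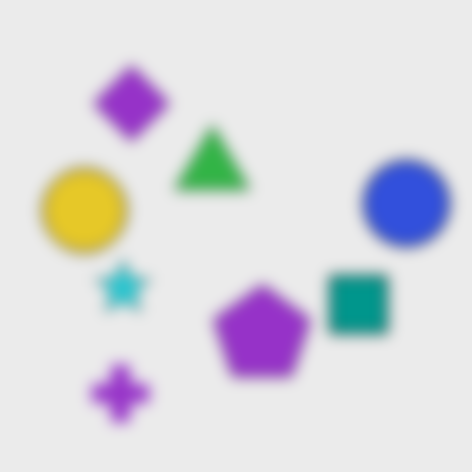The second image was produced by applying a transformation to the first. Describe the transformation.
The second image is the first strongly gaussian-blurred.

Shape edges and outlines are uniformly softened across the whole image.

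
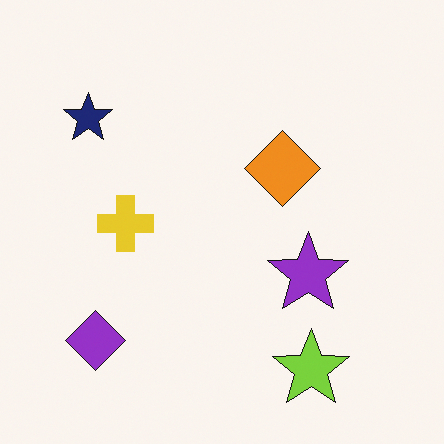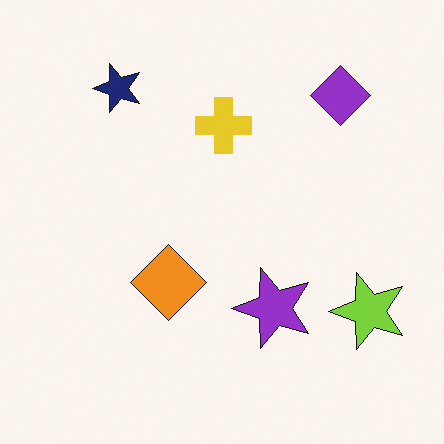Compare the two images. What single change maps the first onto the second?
This is the original image transposed (reflected across the top-left ↔ bottom-right diagonal).

Shapes have swapped their row and column positions — what was in the top-right is now in the bottom-left — a diagonal reflection.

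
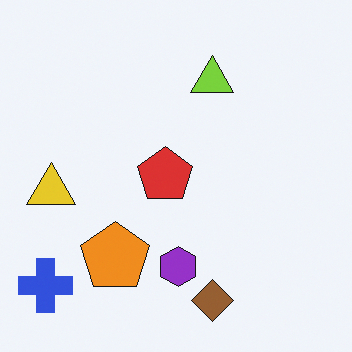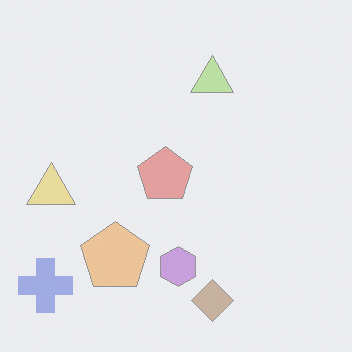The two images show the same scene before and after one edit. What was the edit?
The image was washed out (contrast reduced).

Tones are pushed toward mid-grey across the whole image — a global contrast change.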